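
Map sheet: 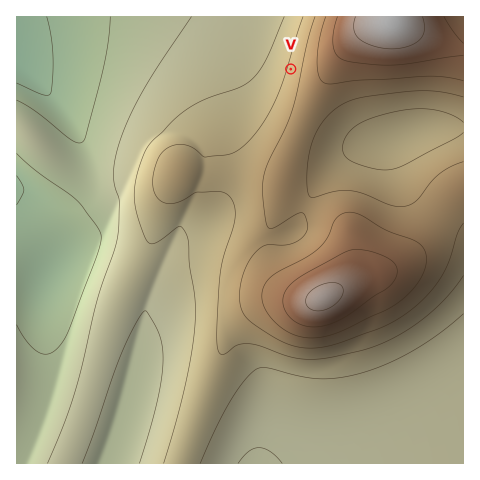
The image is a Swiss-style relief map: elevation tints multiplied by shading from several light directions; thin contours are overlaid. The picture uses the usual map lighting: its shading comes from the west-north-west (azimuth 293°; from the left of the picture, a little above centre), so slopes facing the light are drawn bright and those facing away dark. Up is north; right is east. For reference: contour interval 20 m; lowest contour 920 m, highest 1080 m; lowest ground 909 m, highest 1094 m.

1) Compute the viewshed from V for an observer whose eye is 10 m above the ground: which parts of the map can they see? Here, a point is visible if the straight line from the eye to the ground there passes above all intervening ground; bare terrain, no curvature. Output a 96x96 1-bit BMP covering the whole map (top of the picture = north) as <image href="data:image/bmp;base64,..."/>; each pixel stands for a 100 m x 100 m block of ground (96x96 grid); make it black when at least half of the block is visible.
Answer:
<image width="96" height="96" href="data:image/bmp;base64,Qk2+BAAAAAAAAD4AAAAoAAAAYAAAAGAAAAABAAEAAAAAAIAEAAATCwAAEwsAAAIAAAAAAAAA////AAAAAAAAAAAAAAAAAAAAAAAAAAAAAAAAAAAAAAAAAAAAAAAAAAAAAAAAAAAAAAAAAAAAAAAAAAAAAAAAAAAAAAAAAAAAAAAAAAAAAAAAAAAAAAAAAAAAAAAAAAAAAAAAAAAAAAAAAAAAAAAAAAAAAAAAAAAAAAAAAAAAAAAAAAAAAAAAAAAAAAAAAAAAAAAAAAAAAAAAAAAAAAAAAAAAAAAAAAAAAAAAAAAAAAAAAAAAAAAAAAAAAAAAAAAAAAAAAAAAAAAAAAAAAAAAAAAAAAAAAAAAAAAAAAAAAAAAAAAAAAAAAAAAAAAAAAAAAAAAAAAAAAAAAAAAAAAAAAAAAAAAAAAAAAAAAAAAAAAAAAAAAAAAAAAAAAAAAAAAAAAAAAAAAAAAAAAAAAAAAAAAAAAAAAAAAAAAAAAAAAAAAAAAAAAAAAAAAAAAAAAAAAAAAAAAAAAAAAAAAAAAAAAAAAAAAAAAAAAAAAAAAAAAAAAAAAAAAAAAAAAAAAAAAAAAAAAAAAAAAAAAAAAAAAAAAAAAAAAAAAAAAAAAAAAAAAAAAAAAAAAAAAAAAAAAAAAAPAAAAAAAAAAAAAAB/8AAAAAAAAAAAAAD//AAAAAAAAAAAAAD//wAAAAAAAAAAAAB//4AAAAAAAAAAAAAf/4AAAAAAAAAAAAAH/wAAAAAAAAAAAAAA/gAAAAAAAAAAAAAAAAAAAAAAAAAAAAAAAAAAAAAAAAAAAAAAAAAAAAAAAAAAAAAAAAAAAAAAAAAAAAAAAAAAAAAAAAAAAAAAAAAAAAAAAAAAAAAAAAAAAAAAAAAAAAAAAAAAAAAAAAAAAAAAAAAAAAAAAAAAAAAAAAAAAAAAAAAAAAAAAAAAAAAAAAAAAAAAAAAAAAAAAAAAAAAAAAAAAAAAAAAAAAAAAAAAAAAAAAAAAAAAAAAAAAAAAAAAAAAAAAAAAAAAAAABgAAAAAAAAAAAAAAD/AAAAAAAAAAAAAAD/4AAAAAAAAAAAAAH/8AAAAAAAAA4AAAH///AAAAAAAB4AAAP///gAAAAAAD8AAAf///wAAAAAAH8AAA////wAAAAAAP4AAA////wAAAAAAP4AAB////4AAAAAAf4AAB////4AAAAAA/4AAB////4AAAAAB/wAAB////8AAAAAD/wAAD////8AAAAAD/gAAD////8AAAAAD/gAAD////8AAAAAD/AAAH////+AAAAAD+AAAH////+AAAAAD+AAAP////+AAAAAD8AAAP/////AAAAAD4AAAf/////AAAAAD4AAA//////gAAAADwAAA//////gAAAADwAAB//////wAAAADwAAD//////wAAAAD+AAH//////4AAAAD/wAf//////8AAAAD//////////8AAAAD//////////+AAAAD///////////AAAAD///////////gAAAD///////////gAAAD///////////gAAAD///////////gAAAD///////////gAAAD///////////gAAAD///////////gAAAA="/>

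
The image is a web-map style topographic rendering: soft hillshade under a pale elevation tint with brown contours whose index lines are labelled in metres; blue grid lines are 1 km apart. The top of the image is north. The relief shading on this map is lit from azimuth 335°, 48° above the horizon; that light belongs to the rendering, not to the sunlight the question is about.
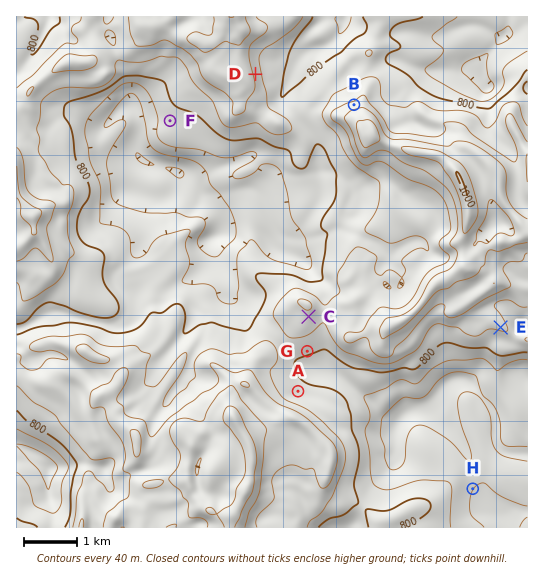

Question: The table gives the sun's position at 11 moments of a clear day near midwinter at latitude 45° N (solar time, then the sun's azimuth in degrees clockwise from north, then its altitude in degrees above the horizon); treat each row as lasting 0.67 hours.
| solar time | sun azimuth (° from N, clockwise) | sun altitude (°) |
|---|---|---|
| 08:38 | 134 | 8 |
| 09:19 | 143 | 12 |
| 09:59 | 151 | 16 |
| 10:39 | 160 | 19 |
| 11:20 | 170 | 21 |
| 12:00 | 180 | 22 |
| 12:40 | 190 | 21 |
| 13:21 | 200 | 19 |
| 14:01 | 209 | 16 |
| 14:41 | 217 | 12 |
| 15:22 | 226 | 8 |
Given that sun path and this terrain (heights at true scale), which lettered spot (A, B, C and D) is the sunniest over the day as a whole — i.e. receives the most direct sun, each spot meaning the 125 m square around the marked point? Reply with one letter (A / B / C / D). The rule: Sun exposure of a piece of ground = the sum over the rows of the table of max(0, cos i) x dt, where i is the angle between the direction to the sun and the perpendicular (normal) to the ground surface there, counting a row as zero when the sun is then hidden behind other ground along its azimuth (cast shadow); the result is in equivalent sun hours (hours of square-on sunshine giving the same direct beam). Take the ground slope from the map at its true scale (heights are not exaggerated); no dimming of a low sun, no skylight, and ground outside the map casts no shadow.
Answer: C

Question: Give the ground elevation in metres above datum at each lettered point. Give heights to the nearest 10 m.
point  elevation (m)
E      850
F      780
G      810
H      720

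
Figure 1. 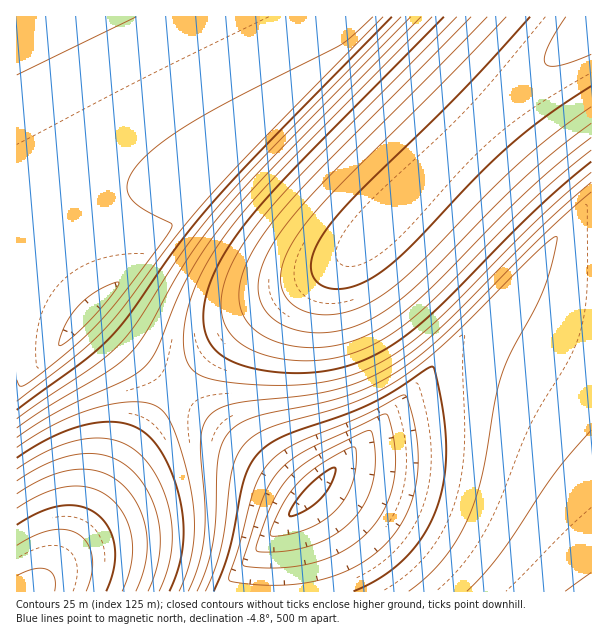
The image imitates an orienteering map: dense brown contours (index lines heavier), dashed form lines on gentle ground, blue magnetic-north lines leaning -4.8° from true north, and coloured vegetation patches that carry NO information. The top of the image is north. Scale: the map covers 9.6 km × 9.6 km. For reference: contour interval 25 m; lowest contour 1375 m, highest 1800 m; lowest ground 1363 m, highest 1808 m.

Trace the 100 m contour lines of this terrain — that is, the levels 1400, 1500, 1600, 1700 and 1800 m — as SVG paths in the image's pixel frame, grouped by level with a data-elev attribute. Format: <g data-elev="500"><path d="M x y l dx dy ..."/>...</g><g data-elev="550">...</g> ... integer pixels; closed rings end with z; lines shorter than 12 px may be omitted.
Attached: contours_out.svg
<g data-elev="1400"><path d="M272 536l-2-2 1-3 8-19 8-15 11-14 11-10 15-11 23-13 8-2 1 15-3 18-6 15-10 14-13 11-15 8-19 6z"/></g><g data-elev="1500"><path d="M214 591l15-42 16-72 6-13 9-12 11-9 15-8 59-21 29-12 58-35 2 2 8 33 4 41-1 33-8 31-13 27-19 24-24 19-27 14"/><path d="M392 17l-128 130-50 54-34 41-49 71-20 23-26 24-68 50"/></g><g data-elev="1600"><path d="M179 591l9-21 4-19 2-21 0-21-5-30-10-35-9-22-9-12-9-6-14-2-18 1-19 4-21 6-21 9-21 12-21 13"/><path d="M432 17l-159 162-32 36-23 30-21 37-7 18-4 18-3 18 1 15 4 12 5 8 11 6 20 5 33 3 33 0 24-2 21-3 21-6 19-9 27-16 29-23 105-105 55-49"/></g><g data-elev="1700"><path d="M136 591l6-15 4-15 1-15-1-15-3-13-6-14-7-12-10-9-10-7-11-5-12-2-12 1-13 2-15 5-30 17"/><path d="M487 17l-163 164-24 26-18 23-16 27-7 22-1 11 2 9 3 9 6 7 10 8 11 5 13 4 15 1 15-1 15-4 15-5 15-8 20-13 22-20 77-78 33-31 30-26 31-24"/></g><g data-elev="1800"><path d="M55 591l0-7-1-7-3-5-4-3-14 0-16 7"/></g>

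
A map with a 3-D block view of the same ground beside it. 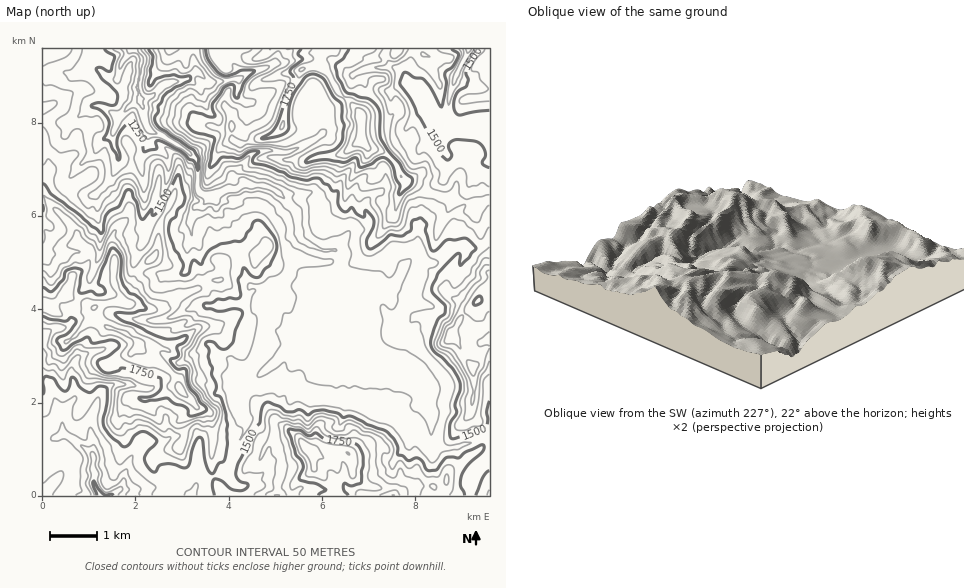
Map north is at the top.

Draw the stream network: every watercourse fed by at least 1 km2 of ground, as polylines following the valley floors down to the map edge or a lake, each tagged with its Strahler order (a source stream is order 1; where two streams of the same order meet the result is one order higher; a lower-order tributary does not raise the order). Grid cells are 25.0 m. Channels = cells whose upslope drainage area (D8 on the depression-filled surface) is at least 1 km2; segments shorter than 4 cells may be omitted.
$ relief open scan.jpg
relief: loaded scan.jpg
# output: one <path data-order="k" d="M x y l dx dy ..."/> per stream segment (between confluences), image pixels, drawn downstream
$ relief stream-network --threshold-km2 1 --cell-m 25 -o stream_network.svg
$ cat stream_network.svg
<path data-order="1" d="M195 488l-5 7-3 0"/><path data-order="1" d="M246 485l-2 1-4 0-7-3-5-7 2-7 0-4 2-1 0-4 3-7 1-5 11-21 0-5-4-4-1-5-6-10 1-9 7-8"/><path data-order="2" d="M93 455l1 2-1 12 2 4-1 11 6 11"/><path data-order="1" d="M143 442l-2 4-9 9-3 5-1 7-4 6 0 8-3 7-8 7-3 0"/><path data-order="1" d="M409 442l-1-19 7-12 0-2 9-9 0-4"/><path data-order="1" d="M484 437l-3 0-10 6-7 1-7 4-14 0-4-3-8-8 0-14 1-1 0-4-6-8 2-8-4-6"/><path data-order="2" d="M424 396l0-2-6-11-15-15"/><path data-order="2" d="M244 386l3-3 6-2 5-6 16-10 10-12 2-1 9 0 9-7"/><path data-order="1" d="M114 385l-7 3-8 8-3 10-4 9 0 3-2 2 0 12 4 11-1 12"/><path data-order="2" d="M403 368l-8-3-12 1-1-1-5 0-1-1-4 0-3-2-7-7-1-3-10-15-13-13 1-7"/><path data-order="1" d="M73 366l-1 1 0 11 1 1 0 6 1 1 0 13-8 8-1 3-3 3 0 19 13 9 18 14"/><path data-order="1" d="M234 364l1 1 0 18 2 3 7 0"/><path data-order="1" d="M323 357l-4-4-3-10"/><path data-order="2" d="M304 345l8 0 4-2"/><path data-order="2" d="M316 343l23-26"/><path data-order="1" d="M171 317l12-6 5-1 9-5 29 0 1-1 14 0 3-1 4-4 8 0 11 11 1 7 3 8 6 6 15 0 3 2 1 5 2 3 4 4 2 0"/><path data-order="3" d="M339 317l5-7-3-7 0-20"/><path data-order="1" d="M312 288l25 0 4-5"/><path data-order="3" d="M341 283l0-7"/><path data-order="3" d="M341 276l0-21-6-5"/><path data-order="1" d="M186 270l1-2 0-23 5-9 0-3-1-1 0-14 1-1 0-4 5-7 4 0 6-6 0-2-9-9 0-2"/><path data-order="2" d="M414 254l-10 12-1 4-7 14-7 7-6 0-20-7-5 0-3-2-9-1-5-5"/><path data-order="3" d="M335 250l-12 0-4-1-6-3-2 0-11-7-2-6 0-14-1-1 0-4-2-2 0-2-12-13"/><path data-order="1" d="M417 248l-3 6"/><path data-order="1" d="M464 246l-6 0-2 1-4 2-9 11-7 3-5 0-2-1-10-9-4 0-1 1"/><path data-order="1" d="M101 236l0-8-4-9 0-20-1-1 0-4 14-14 6-10 2-7 0-9-4-9 0-14"/><path data-order="1" d="M369 222l0 3-3 3-12-1-17 20-2 3"/><path data-order="1" d="M160 198l4-7 2-7 0-4 1-1 2-16-3-7-17-14 0-8"/><path data-order="3" d="M283 197l-8-7-10-5-23 0-2 1"/><path data-order="1" d="M311 192l-4 1-18 0-4 4-2 0"/><path data-order="3" d="M198 187l0-22-1-1 0-5-16-12-14-7-3-4-11-3-4-4"/><path data-order="3" d="M240 186l-3 3-8 1-8 3-17 0-6-6"/><path data-order="1" d="M145 150l3-3 0-12 1-1"/><path data-order="1" d="M102 140l6-3 6-6"/><path data-order="2" d="M149 134l0-5"/><path data-order="2" d="M114 131l3-8 0-4 4-4"/><path data-order="3" d="M149 129l-4-8-1-11-6-7 0-2"/><path data-order="1" d="M480 123l-8 0-7 3-7 0-6-6"/><path data-order="2" d="M452 120l-3-11 1-15 1-1 1-7 2-4 0-3 4-6 0-2 9-17 1-3 0-2-1 0"/><path data-order="1" d="M326 116l1 12-6 7-8 6-25 11-23-2-1 1-4 0-7 3-20 21 1 3 8 2 0 4-2 2"/><path data-order="2" d="M121 115l9-9 7-3 1-2"/><path data-order="2" d="M433 115l5 6 8 7 5 0 1-1 0-7"/><path data-order="1" d="M92 107l1-1 7 0 7 3 9 7 5-1"/><path data-order="1" d="M249 102l-5 0-2-1-6-6 3-7 0-8-2-1"/><path data-order="3" d="M138 101l0-8"/><path data-order="3" d="M138 93l0-13 3-7 0-16-5-6 0-2"/><path data-order="2" d="M237 79l-5 0-6 2-18 0-8-8-5-1-5 6-5 2-12 1-3 3-6 1-15 13-6 0-5-5"/><path data-order="1" d="M241 78l-4 1"/><path data-order="1" d="M97 70l11 8 9 1 1-1 2-11 3-7 9-11 4 0"/><path data-order="1" d="M387 67l9 0 4 1 5 6 2 7 7 7 2 0 12 12 1 6 4 9"/>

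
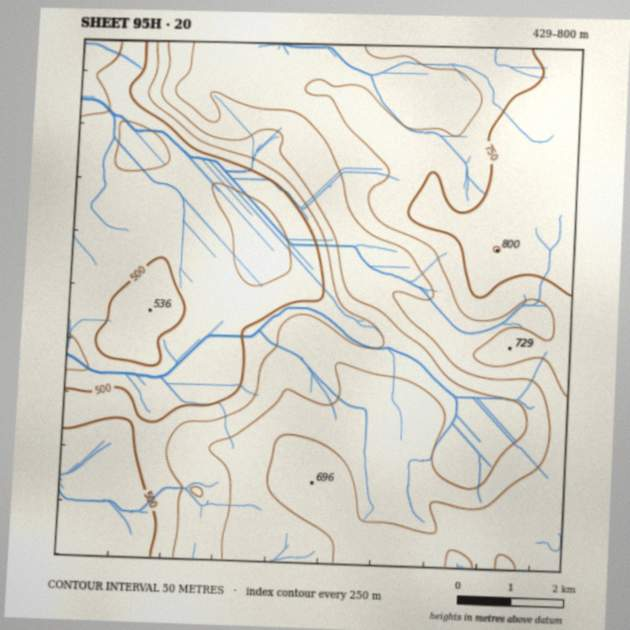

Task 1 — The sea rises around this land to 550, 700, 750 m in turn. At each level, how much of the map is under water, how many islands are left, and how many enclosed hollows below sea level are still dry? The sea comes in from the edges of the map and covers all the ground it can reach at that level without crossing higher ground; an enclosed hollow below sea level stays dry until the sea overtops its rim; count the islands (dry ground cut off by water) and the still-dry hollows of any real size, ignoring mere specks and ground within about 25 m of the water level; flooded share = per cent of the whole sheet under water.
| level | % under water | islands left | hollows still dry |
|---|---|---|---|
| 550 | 34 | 0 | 0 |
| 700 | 82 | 0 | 0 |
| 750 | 92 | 0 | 0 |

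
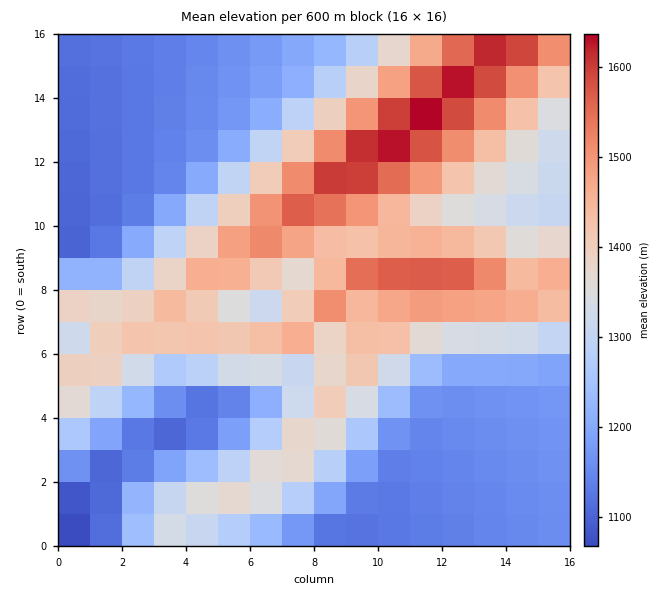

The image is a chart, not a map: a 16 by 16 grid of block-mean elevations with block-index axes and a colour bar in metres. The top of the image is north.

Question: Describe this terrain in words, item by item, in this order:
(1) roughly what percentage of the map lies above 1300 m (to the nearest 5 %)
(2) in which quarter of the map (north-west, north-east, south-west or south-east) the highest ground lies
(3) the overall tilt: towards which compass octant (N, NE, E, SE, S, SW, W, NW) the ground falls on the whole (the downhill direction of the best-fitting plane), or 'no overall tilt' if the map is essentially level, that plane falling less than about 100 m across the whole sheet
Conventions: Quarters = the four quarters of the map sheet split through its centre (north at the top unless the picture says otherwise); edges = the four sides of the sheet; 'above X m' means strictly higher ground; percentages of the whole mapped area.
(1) Ground above 1300 m makes up about 50 % of the sheet.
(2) Look to the north-east quarter for the highest ground.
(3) Overall the map slopes down towards the south-west.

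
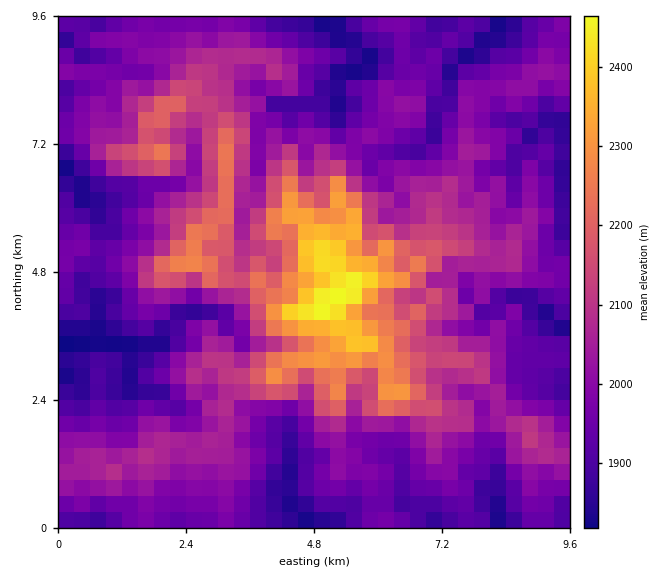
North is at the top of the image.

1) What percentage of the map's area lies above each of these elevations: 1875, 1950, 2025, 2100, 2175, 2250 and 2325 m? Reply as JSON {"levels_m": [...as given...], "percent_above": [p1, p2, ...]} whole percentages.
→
{"levels_m": [1875, 1950, 2025, 2100, 2175, 2250, 2325], "percent_above": [90, 68, 40, 23, 14, 8, 4]}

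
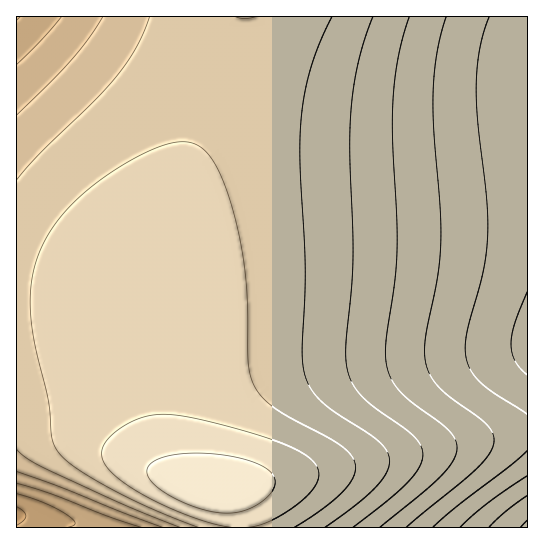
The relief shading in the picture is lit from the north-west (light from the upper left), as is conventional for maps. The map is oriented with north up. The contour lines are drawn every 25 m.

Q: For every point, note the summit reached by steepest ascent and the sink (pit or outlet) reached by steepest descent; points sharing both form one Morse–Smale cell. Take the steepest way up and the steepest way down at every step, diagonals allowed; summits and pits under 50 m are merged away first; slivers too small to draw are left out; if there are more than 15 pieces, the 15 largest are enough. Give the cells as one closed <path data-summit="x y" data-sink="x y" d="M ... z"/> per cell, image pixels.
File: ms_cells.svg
<path data-summit="209 486" data-sink="527 527" d="M527 16l-288 0-2 2-28 88-65 167-7 26-1 27 15 93 12 46 8 10 10 5 48 11 8 15 4 22 287-1z"/><path data-summit="209 486" data-sink="17 17" d="M238 16l-222 1 1 280 42 2 43 6 24 10 10 8 1-24 7-26 65-167z"/><path data-summit="209 486" data-sink="17 517" d="M41 297l-25 1 0 229 223 1-2-22-8-15-48-11-10-5-8-10-8-26-18-109-4-9-18-12-13-4z"/>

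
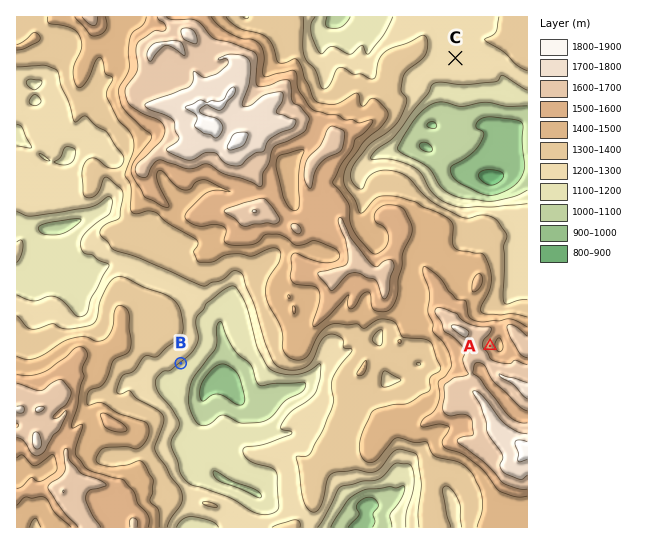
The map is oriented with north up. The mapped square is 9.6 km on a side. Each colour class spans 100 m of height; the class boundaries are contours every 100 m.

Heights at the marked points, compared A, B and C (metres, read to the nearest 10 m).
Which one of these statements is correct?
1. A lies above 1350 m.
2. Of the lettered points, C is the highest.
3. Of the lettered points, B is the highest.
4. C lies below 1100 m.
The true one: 1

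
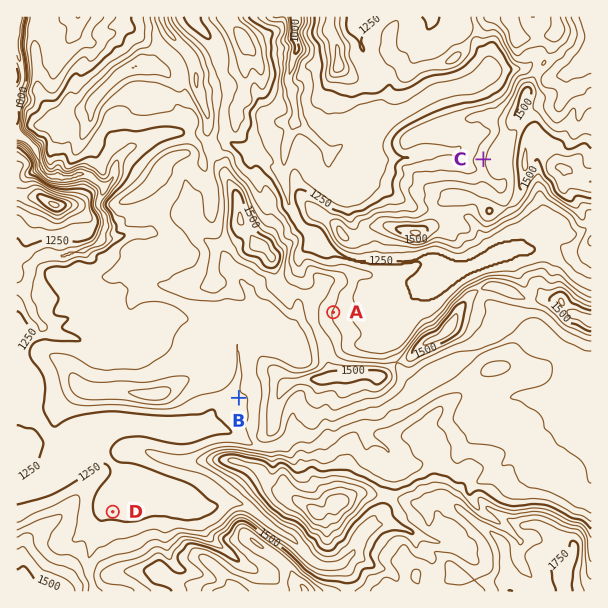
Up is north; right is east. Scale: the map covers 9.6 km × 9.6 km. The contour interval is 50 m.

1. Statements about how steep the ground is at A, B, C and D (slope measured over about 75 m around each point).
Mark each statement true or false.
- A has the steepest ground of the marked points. false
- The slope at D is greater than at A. false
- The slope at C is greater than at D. true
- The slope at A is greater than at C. false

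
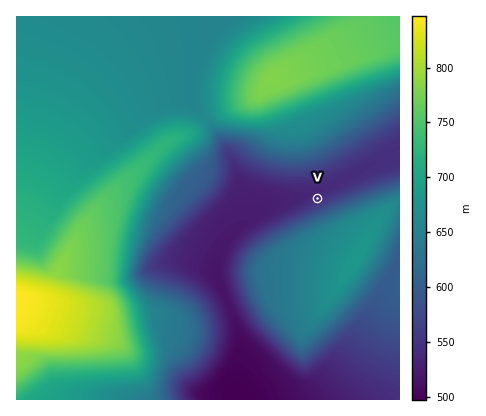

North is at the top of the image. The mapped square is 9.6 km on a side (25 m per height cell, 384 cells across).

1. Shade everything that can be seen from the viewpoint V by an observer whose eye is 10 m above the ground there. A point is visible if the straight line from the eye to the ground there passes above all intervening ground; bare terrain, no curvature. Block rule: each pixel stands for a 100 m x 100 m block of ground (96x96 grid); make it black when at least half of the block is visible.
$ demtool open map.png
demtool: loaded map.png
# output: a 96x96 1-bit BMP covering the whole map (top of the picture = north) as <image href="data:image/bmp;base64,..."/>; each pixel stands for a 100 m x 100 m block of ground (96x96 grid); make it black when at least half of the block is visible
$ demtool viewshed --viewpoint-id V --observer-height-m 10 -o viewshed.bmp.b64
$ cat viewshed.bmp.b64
<image width="96" height="96" href="data:image/bmp;base64,Qk2+BAAAAAAAAD4AAAAoAAAAYAAAAGAAAAABAAEAAAAAAIAEAAATCwAAEwsAAAIAAAAAAAAA////AAAAAAAAAAAAAAAAAAAAAAAAAAAAAAAAAAAAAAAAAAAAAAAAAAAAAAAAAAAAAAAAAAAAAAAAAAAAAAAAAAAAAAAAAAAAAAAAAAAAAAAAAAAAAAAAAAAAAAAAAAAAAAAAAAAAAAAAAAAAAAAAAAAAAAAAAAAAAAAAAAAAAAAAAAAGAAAAAAAAAAAAAAAGAAAAAAAAAAAAAAAPAAAAAAAAAAAAAAAfAAAAAAAAAAAAAAA/gAAAAAAAAAAAAAA/gAAAAAAAAAAAAAB/gAAAAAAAAAAAAAB/wAAAAAAAAAAAAAB/4AAAAAAAAAAAAAD/4AAAAAAAAAAAAAD/4AAAAAAAAAAAAAD//AAAAAAAAAAAAAD//gAAAAAAAAAAAAH//wAAAAAAAAAAAB///wAAAAAAAAAAA////4AAAAAAAAAAf////4AAAAAAAAAH/////4AAAAAAAAAf/////4AAAAAAAAAAf////4AAAAAAAAAAAAP//4AAAAAAAAAAAAP//8AAAAAAAAAAAAP//8AAAAAAAAAAAAP//+AAAAAAAAAAAAP///gAAAAAAAAAAAH///wAAAAAAAAAAAH///8AAAAAAAAAAAH///+AAAAAAAAAAAH////AAAAAAAAAAAH////wAAAAAAAAAAD////8AOAAAAAAAAD////+AfwAAAAAAAD/////gf+AAAAAAAD/////4//gAAAAAAB////////8AAAAAAB/////////gAAAAAB/////////8AAAAAA//////////AAAAAA//////////wAAAAAf/////////+AAAAAf//////////gAAAAP//////////wAAAAP/9////////8AAAAH/8////////8AAAAD/+f///////wAAAAD/+P//////8AAAAAB//n//////+AAAAAA//3/H/////gAAAAAf//+D/////4AAAAAP//8D/////8AAAAAH//4B/////8AAAAAD//4B/////8AAAAAB//wA/////8AAAAAA//wAf////8AAAAAAf/wAP////8AAAAAAH//AAf///8AAAAAAB//+AA///8AAAAAAA///gAP//8AAAAAAAP//wAD//8AAAAAAAH//4AA//8AAAAAAAAH/8AAP/8AAAAAAAAB//AAD/8AAAAAAAAAf/gAB/8AAAAAAAAAH/4AAf8AAAAAAAAAB//AAH8AAAAAAAAAAf//AD8AAAAAAAAAAH////8AAAAAAAAAAA////8AAAAAAAAAAAH///8AAAAAAAAAAAA///8AAAAAAAAAAAAP//8AAAAAAAAAAAAB//8AAAAAAAAAAAAAP/8AAAAAAAAAAAAAA/8AAAAAAAAAAAAAAH8AAAAAAAAAAAAAAA8AAAAAAAAAAAAAAAAAAAAAAAAAAAAAAAAAAAAAAAAAAAAAAAAAAAAAAAAAAAAAAAAAAAAAAAAAAAAAAAAAAAAAAAAAAAAAAAAAAAAAAAAAAAAAAAAAAAAAAAAAAAAAAAAAAAAAAAAAAAAAAAAAAAAAAAAAAAAAAAA="/>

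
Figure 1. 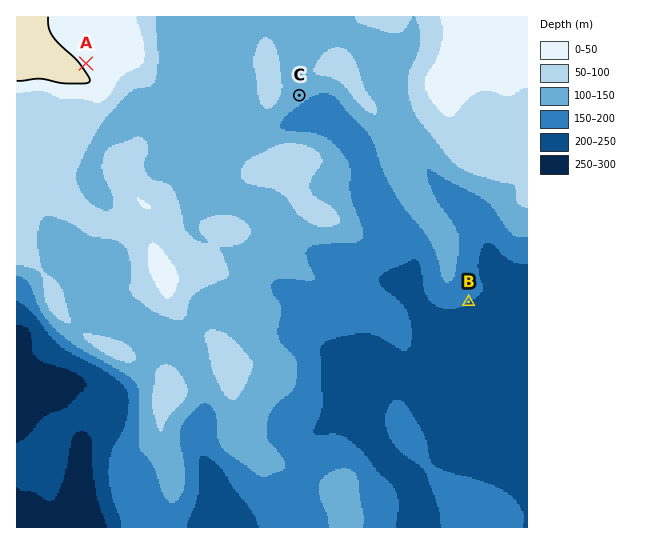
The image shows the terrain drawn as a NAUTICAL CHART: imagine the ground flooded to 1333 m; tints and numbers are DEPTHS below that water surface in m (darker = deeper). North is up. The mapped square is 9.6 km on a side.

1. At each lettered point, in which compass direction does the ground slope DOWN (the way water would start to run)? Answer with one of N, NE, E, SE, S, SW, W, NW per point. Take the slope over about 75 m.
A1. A NE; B SE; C SE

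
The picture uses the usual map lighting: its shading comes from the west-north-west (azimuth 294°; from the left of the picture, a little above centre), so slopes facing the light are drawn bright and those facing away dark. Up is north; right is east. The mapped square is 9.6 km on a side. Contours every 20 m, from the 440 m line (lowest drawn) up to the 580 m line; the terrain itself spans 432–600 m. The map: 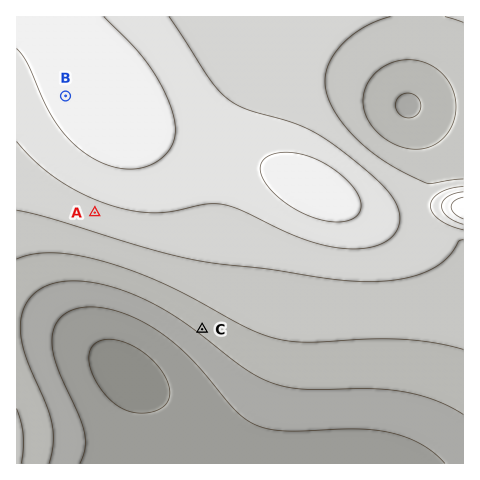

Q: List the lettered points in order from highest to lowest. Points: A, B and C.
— B A C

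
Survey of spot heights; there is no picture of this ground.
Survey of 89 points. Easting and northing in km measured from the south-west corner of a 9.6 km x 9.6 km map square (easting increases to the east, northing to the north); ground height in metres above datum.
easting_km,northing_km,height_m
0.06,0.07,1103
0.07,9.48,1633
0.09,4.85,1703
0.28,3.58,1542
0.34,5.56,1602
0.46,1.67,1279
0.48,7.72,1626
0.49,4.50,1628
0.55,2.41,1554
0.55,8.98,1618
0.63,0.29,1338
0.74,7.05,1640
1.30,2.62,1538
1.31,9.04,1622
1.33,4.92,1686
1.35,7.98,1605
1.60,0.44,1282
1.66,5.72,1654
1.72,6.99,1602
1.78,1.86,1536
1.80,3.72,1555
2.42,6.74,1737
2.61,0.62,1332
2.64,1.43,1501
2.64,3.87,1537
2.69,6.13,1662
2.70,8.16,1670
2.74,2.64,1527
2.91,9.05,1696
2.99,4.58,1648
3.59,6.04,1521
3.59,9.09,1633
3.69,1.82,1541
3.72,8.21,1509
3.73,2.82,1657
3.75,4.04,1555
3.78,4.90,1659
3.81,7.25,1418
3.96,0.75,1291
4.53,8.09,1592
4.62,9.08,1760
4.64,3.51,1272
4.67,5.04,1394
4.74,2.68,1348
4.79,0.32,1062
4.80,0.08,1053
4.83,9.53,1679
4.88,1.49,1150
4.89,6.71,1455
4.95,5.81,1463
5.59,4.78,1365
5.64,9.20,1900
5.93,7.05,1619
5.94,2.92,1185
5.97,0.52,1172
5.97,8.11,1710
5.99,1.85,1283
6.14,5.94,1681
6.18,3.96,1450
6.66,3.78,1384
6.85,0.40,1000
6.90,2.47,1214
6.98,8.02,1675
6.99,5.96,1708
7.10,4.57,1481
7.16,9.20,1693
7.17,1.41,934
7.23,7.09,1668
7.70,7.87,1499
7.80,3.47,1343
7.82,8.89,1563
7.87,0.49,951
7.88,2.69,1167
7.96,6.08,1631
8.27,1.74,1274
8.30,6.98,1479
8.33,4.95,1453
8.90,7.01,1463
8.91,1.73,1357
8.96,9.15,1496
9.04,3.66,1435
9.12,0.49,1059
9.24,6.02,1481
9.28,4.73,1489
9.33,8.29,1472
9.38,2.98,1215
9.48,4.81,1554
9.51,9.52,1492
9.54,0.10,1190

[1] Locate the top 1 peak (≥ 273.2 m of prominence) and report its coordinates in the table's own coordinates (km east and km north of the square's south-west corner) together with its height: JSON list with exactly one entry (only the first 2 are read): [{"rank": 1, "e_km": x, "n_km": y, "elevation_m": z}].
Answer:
[{"rank": 1, "e_km": 5.71, "n_km": 9.29, "elevation_m": 1926}]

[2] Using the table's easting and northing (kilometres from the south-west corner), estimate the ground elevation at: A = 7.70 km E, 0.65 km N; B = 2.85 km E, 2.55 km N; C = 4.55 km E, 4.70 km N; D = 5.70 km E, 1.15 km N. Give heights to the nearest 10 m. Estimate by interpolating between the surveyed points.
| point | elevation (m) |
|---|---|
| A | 1020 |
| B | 1520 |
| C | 1480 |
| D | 1240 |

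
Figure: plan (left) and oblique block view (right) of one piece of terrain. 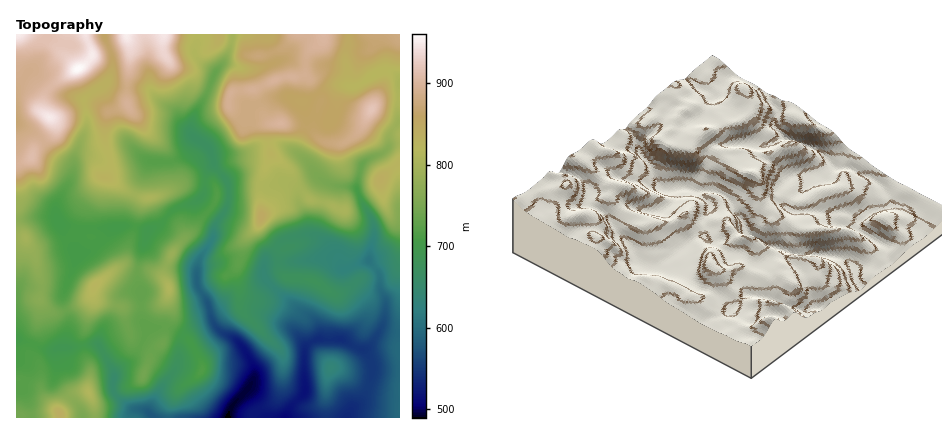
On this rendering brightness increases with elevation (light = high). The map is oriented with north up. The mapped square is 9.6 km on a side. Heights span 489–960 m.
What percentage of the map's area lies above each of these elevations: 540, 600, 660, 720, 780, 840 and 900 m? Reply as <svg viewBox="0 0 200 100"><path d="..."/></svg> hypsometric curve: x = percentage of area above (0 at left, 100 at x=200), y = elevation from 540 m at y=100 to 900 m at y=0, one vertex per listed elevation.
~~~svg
<svg viewBox="0 0 200 100"><path d="M193 100l-18-17-20-16-39-17-43-17-31-16-32-17"/></svg>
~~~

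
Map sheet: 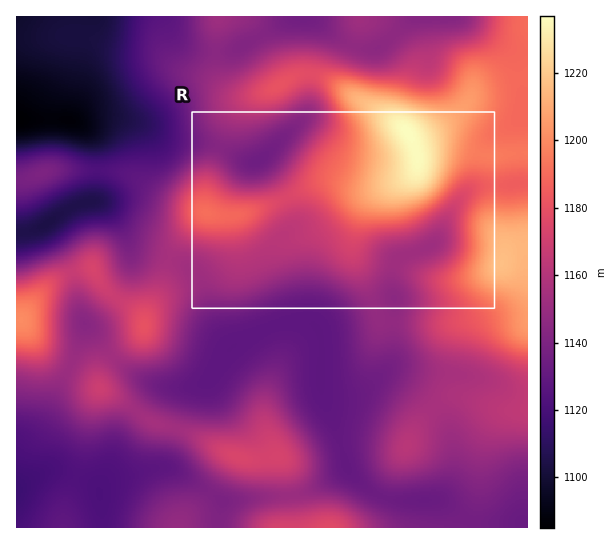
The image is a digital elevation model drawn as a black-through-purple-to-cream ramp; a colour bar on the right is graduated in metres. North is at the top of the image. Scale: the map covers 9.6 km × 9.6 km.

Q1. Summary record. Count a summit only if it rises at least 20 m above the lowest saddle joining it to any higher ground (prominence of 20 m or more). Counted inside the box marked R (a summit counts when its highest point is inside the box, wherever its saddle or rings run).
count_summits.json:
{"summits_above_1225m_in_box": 1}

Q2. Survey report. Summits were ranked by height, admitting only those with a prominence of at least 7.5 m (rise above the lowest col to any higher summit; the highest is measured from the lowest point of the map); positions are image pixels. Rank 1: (407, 131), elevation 1237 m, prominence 152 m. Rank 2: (502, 263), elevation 1217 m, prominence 31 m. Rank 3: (206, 213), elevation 1191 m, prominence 17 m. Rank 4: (145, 326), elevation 1180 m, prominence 14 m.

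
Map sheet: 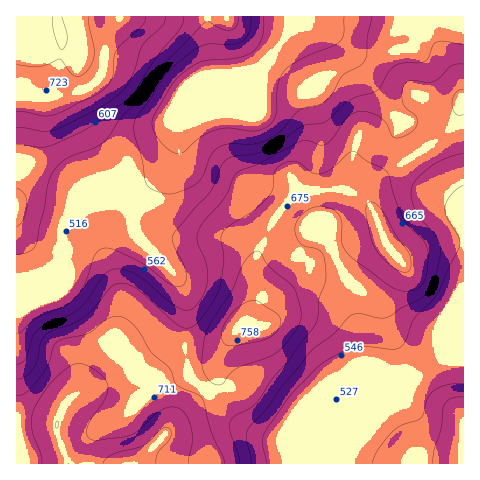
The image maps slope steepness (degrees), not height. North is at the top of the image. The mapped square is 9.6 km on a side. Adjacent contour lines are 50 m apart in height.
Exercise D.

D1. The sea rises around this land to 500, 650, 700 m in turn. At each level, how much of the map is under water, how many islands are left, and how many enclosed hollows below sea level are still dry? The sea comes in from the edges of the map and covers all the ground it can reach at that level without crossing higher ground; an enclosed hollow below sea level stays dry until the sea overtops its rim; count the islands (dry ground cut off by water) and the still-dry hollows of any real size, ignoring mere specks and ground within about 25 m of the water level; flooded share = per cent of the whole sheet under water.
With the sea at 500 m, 12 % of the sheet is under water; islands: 0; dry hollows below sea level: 0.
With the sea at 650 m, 65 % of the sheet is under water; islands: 0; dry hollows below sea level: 0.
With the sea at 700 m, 82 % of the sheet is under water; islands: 1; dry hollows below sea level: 0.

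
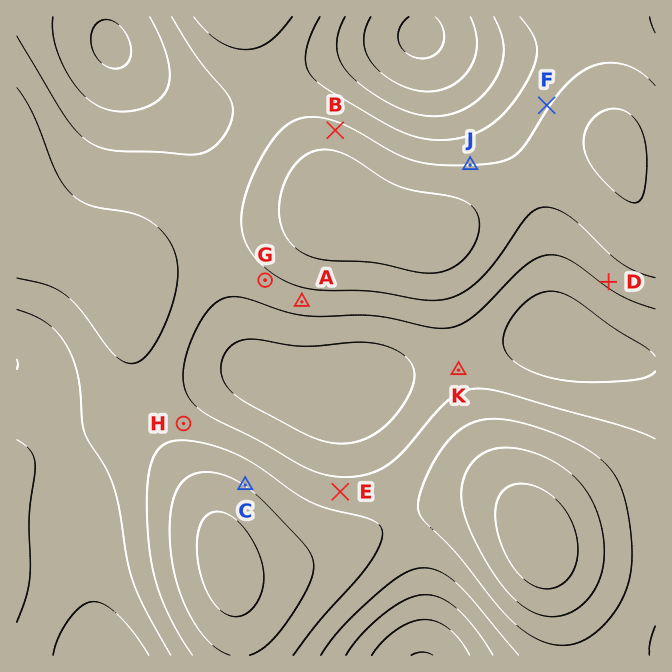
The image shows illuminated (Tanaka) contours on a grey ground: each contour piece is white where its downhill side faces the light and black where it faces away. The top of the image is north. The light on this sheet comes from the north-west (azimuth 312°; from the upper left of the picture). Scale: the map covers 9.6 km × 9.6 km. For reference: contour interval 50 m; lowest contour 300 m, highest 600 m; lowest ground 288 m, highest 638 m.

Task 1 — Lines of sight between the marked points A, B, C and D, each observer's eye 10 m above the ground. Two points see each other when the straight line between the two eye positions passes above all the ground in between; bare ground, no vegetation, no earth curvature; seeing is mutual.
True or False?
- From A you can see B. False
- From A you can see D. False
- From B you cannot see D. True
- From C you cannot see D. False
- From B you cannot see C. True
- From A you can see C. True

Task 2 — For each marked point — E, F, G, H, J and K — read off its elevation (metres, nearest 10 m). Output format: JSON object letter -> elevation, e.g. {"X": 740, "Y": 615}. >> {"E": 470, "F": 500, "G": 490, "H": 480, "J": 500, "K": 430}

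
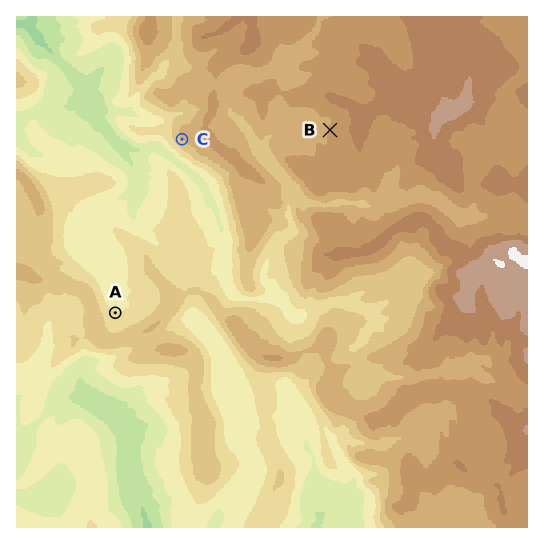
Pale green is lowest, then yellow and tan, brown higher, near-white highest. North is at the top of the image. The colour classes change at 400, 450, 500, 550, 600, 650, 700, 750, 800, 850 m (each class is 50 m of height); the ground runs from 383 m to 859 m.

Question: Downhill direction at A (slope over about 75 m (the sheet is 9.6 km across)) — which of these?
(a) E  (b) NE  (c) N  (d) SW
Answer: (b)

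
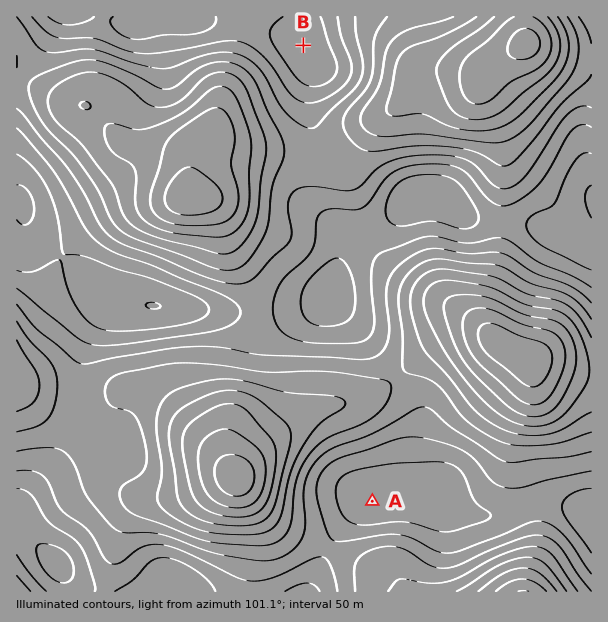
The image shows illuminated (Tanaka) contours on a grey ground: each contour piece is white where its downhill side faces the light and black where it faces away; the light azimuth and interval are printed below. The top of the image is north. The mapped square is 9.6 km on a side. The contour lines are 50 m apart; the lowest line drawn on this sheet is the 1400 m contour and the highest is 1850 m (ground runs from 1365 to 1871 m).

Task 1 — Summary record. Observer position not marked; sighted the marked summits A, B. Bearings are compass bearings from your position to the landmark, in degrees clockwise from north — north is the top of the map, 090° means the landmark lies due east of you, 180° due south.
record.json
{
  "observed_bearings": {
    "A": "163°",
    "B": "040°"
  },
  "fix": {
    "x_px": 252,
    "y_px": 107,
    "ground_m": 1590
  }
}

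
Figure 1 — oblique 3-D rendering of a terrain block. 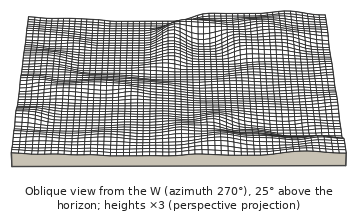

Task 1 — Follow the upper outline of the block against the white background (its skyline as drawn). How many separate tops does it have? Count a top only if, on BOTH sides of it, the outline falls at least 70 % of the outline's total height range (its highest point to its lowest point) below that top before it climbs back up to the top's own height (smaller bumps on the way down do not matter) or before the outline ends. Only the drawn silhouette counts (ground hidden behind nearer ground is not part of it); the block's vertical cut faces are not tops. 2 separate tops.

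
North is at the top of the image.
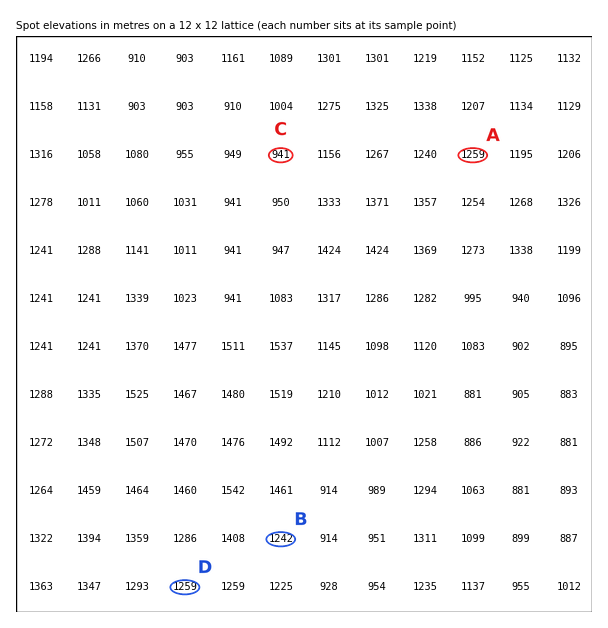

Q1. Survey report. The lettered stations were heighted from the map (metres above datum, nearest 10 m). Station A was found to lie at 1260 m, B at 1240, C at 940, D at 1260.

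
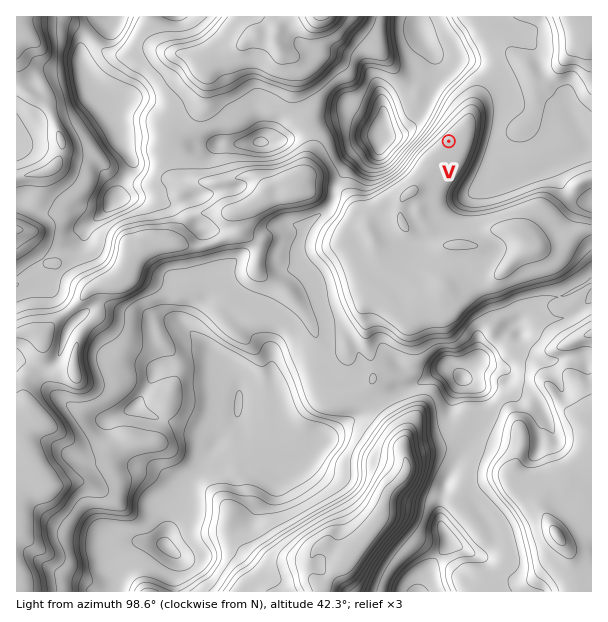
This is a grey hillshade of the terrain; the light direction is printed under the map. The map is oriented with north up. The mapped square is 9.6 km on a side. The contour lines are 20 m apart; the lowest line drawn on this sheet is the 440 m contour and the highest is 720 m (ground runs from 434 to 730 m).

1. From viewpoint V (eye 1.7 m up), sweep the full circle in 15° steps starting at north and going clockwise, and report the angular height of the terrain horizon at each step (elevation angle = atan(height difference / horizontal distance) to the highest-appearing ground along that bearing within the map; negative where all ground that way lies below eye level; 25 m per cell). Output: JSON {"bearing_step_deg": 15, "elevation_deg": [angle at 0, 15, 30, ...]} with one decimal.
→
{"bearing_step_deg": 15, "elevation_deg": [7.9, 5.4, 3.8, 4.0, 4.7, 5.5, 6.1, 6.4, 6.3, 5.8, 5.2, 4.1, 2.3, 1.1, 1.5, 1.6, 4.2, 9.8, 13.3, 14.5, 15.2, 14.8, 13.2, 10.5]}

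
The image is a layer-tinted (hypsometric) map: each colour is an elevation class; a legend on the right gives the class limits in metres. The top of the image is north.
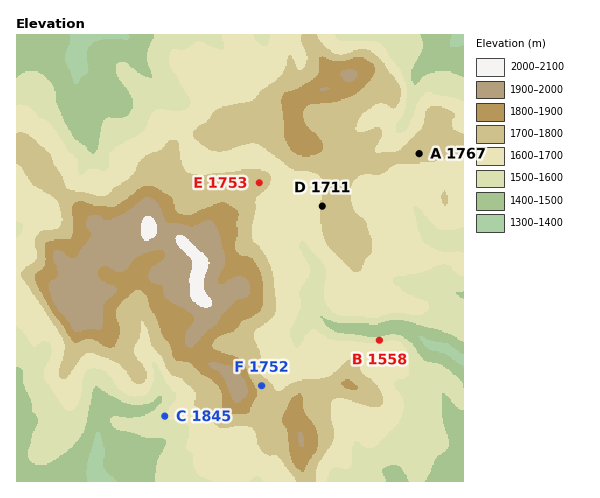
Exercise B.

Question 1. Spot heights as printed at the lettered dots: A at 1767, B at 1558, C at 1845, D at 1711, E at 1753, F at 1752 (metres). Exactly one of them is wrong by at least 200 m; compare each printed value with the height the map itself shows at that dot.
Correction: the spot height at C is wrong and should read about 1595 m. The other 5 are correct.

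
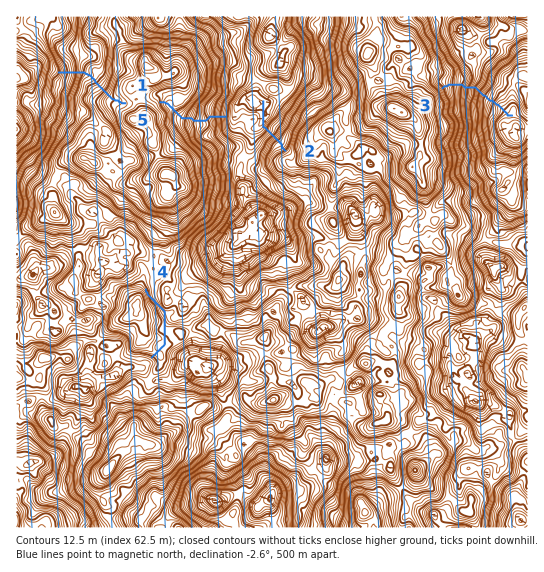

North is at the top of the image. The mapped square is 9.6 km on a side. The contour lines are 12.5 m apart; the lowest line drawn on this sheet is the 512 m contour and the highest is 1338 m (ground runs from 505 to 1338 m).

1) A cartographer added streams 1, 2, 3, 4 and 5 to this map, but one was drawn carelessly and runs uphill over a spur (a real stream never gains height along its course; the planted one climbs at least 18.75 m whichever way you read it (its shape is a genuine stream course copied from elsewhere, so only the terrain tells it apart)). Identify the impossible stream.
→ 4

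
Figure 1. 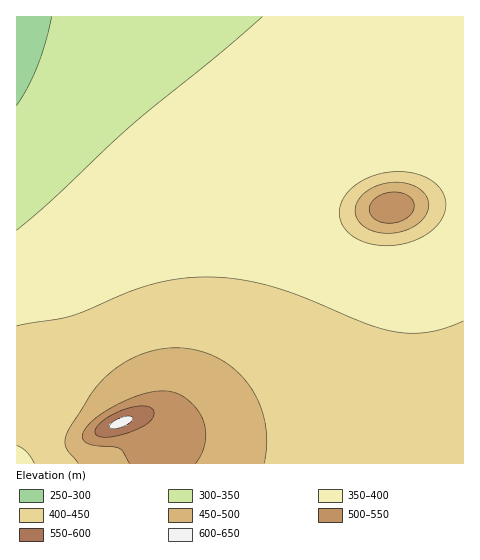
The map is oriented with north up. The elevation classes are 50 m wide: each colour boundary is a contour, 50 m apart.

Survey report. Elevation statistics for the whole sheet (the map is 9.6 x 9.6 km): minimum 250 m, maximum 610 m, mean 390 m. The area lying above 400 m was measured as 35.6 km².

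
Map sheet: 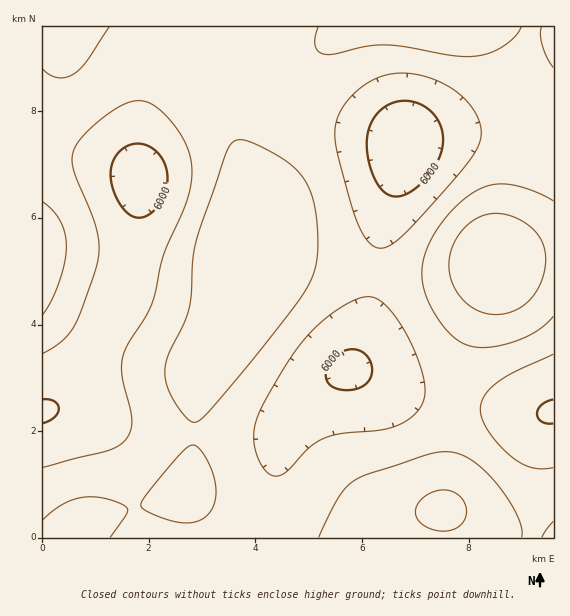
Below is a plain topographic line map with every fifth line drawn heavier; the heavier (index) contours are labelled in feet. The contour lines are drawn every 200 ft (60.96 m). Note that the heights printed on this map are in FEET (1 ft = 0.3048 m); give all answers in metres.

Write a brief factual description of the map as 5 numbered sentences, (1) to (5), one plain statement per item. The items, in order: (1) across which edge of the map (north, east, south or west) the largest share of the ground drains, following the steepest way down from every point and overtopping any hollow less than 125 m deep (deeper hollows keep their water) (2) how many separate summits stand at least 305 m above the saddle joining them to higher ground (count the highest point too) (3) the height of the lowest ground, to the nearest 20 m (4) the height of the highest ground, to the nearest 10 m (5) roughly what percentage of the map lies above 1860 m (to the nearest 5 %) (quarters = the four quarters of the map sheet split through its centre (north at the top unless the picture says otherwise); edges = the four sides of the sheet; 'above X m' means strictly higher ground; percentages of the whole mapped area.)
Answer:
(1) Most of the ground drains across the eastern edge.
(2) Counting only tops that stand 305 m proud, the map has 1 summit.
(3) About 1780 m is the lowest elevation on the sheet.
(4) The highest point reaches roughly 2070 m.
(5) Ground above 1860 m makes up about 85 % of the sheet.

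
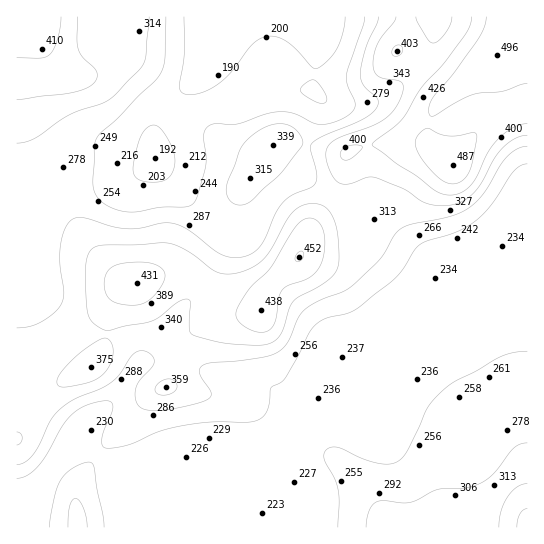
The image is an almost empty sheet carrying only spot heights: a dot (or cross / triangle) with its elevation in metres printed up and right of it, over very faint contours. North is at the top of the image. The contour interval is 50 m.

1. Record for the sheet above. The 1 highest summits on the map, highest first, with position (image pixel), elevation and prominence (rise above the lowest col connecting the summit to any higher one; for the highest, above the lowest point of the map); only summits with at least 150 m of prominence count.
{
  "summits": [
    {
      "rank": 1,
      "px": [497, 55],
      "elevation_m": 496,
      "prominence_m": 319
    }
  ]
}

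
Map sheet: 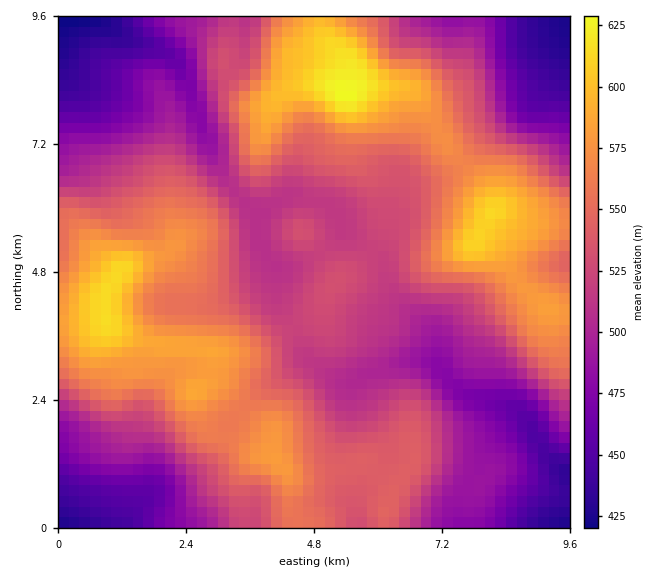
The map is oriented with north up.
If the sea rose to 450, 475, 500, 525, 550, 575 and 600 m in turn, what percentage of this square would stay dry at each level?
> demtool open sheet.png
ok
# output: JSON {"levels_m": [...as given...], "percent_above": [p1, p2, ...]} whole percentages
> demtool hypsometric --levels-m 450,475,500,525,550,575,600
{"levels_m": [450, 475, 500, 525, 550, 575, 600], "percent_above": [94, 86, 74, 54, 34, 17, 5]}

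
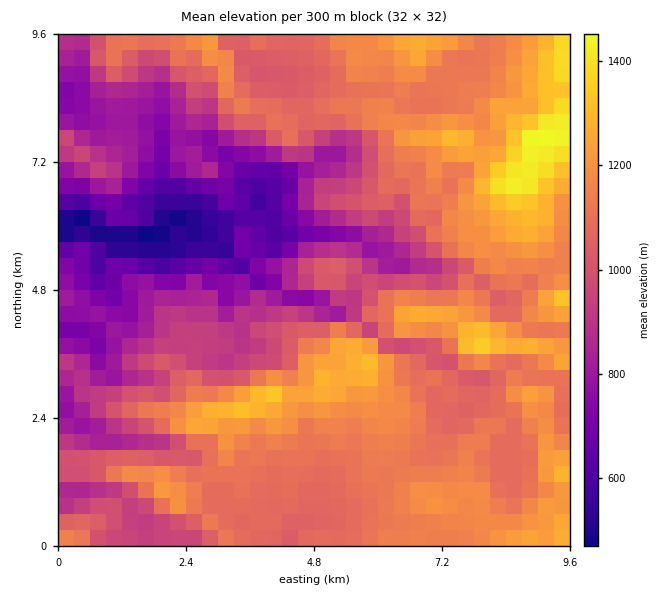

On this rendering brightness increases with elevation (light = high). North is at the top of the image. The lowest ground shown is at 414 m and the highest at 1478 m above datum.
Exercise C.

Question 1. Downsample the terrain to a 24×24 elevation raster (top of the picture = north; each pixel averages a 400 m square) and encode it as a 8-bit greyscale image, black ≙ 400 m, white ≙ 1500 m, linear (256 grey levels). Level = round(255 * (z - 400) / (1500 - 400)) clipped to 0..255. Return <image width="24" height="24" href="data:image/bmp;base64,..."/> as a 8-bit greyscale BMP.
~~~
<image width="24" height="24" href="data:image/bmp;base64,Qk12BgAAAAAAADYEAAAoAAAAGAAAABgAAAABAAgAAAAAAEACAAATCwAAEwsAAAABAAAAAAAAAAAAAAEBAQACAgIAAwMDAAQEBAAFBQUABgYGAAcHBwAICAgACQkJAAoKCgALCwsADAwMAA0NDQAODg4ADw8PABAQEAAREREAEhISABMTEwAUFBQAFRUVABYWFgAXFxcAGBgYABkZGQAaGhoAGxsbABwcHAAdHR0AHh4eAB8fHwAgICAAISEhACIiIgAjIyMAJCQkACUlJQAmJiYAJycnACgoKAApKSkAKioqACsrKwAsLCwALS0tAC4uLgAvLy8AMDAwADExMQAyMjIAMzMzADQ0NAA1NTUANjY2ADc3NwA4ODgAOTk5ADo6OgA7OzsAPDw8AD09PQA+Pj4APz8/AEBAQABBQUEAQkJCAENDQwBEREQARUVFAEZGRgBHR0cASEhIAElJSQBKSkoAS0tLAExMTABNTU0ATk5OAE9PTwBQUFAAUVFRAFJSUgBTU1MAVFRUAFVVVQBWVlYAV1dXAFhYWABZWVkAWlpaAFtbWwBcXFwAXV1dAF5eXgBfX18AYGBgAGFhYQBiYmIAY2NjAGRkZABlZWUAZmZmAGdnZwBoaGgAaWlpAGpqagBra2sAbGxsAG1tbQBubm4Ab29vAHBwcABxcXEAcnJyAHNzcwB0dHQAdXV1AHZ2dgB3d3cAeHh4AHl5eQB6enoAe3t7AHx8fAB9fX0Afn5+AH9/fwCAgIAAgYGBAIKCggCDg4MAhISEAIWFhQCGhoYAh4eHAIiIiACJiYkAioqKAIuLiwCMjIwAjY2NAI6OjgCPj48AkJCQAJGRkQCSkpIAk5OTAJSUlACVlZUAlpaWAJeXlwCYmJgAmZmZAJqamgCbm5sAnJycAJ2dnQCenp4An5+fAKCgoAChoaEAoqKiAKOjowCkpKQApaWlAKampgCnp6cAqKioAKmpqQCqqqoAq6urAKysrACtra0Arq6uAK+vrwCwsLAAsbGxALKysgCzs7MAtLS0ALW1tQC2trYAt7e3ALi4uAC5ubkAurq6ALu7uwC8vLwAvb29AL6+vgC/v78AwMDAAMHBwQDCwsIAw8PDAMTExADFxcUAxsbGAMfHxwDIyMgAycnJAMrKygDLy8sAzMzMAM3NzQDOzs4Az8/PANDQ0ADR0dEA0tLSANPT0wDU1NQA1dXVANbW1gDX19cA2NjYANnZ2QDa2toA29vbANzc3ADd3d0A3t7eAN/f3wDg4OAA4eHhAOLi4gDj4+MA5OTkAOXl5QDm5uYA5+fnAOjo6ADp6ekA6urqAOvr6wDs7OwA7e3tAO7u7gDv7+8A8PDwAPHx8QDy8vIA8/PzAPT09AD19fUA9vb2APf39wD4+PgA+fn5APr6+gD7+/sA/Pz8AP39/QD+/v4A////AKyYhH99gYajn5uXmZ2epKutra2vucDBx4aNj3yEoKOhnZ2cmZmcoqmts7Oxsa28wWlveYiuu6ieop2enJyfpKizuLS1p6Cvu4uOpbGvq5+lo6KgoZ6hqKiqq6yunp6vy397d35/g5WurKimpaSlqqyooqWsn56wvGNdbHuMq8O5vbO6qa+rr7GuoZukp5+1qVlxiZylrL/K0dDFub23uLSynZmZnqq7pGZxanl8kqCcpsXIvs3FxbeloJ+VnbW0pHNeWXWIjYN5fIeQtcbI0behlpCnop+pu1JLVmd2fH18dHyMprLHtYyRlLHZ1cnCuUtPWFZqe3hycXuBhYCEiqrIwcTDs6Sssl1TR1JmaWtdXWxgWF1yjKe0rq6xmZ651FE/PlJOR1lLTUNgf5SKhXyEgIuZpaemtUY4MSokJC8xNUZKcIKDaFxlepettLO0rR4jFBUQGxsgPTYzRVBWXmyBm6+3vcfHtBgcPDonFRolMi46UWl5h36Tn7K6xtDSukBCUzwtKC4/Oiw5YIGGkJuZrKrC2+bawVhwdFlASlxbOzc7Vmhxh56jsqi42+zo2H52Z2BKV1xLUVp2fWBlgqWxtsTGw+Lx6mtaXl1OWVtmgYuiloyGma27wcm8u9fu71BVX11UYXeDp6Gem6KosK+npqquwcbN5U9bcWxfbImfoZKRk5qipqespqmqsb7P2V1rnIt5mJq1l5CSlZmrsa+/r6amrLzM5Gx4oqKbprKxlJ2YmqKzs7zJxbmqqrfH3w=="/>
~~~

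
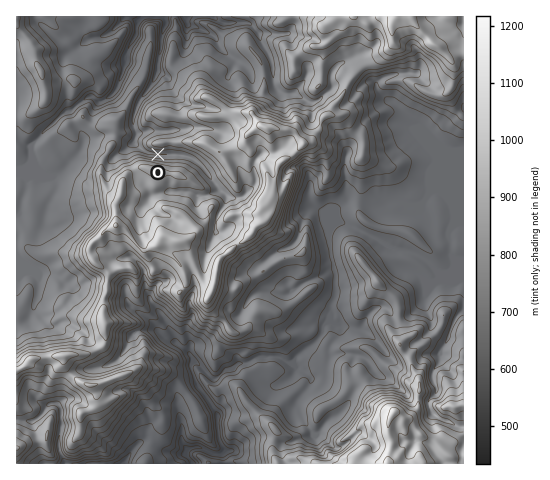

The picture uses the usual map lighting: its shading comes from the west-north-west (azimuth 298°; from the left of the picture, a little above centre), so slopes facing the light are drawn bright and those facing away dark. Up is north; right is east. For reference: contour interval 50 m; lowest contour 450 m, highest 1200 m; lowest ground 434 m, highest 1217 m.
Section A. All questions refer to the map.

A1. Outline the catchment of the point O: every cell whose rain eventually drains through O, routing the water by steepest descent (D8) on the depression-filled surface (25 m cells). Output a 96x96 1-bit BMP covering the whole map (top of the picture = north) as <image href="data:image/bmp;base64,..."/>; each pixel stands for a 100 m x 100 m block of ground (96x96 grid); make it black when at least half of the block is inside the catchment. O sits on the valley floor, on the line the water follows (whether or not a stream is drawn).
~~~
<image width="96" height="96" href="data:image/bmp;base64,Qk2+BAAAAAAAAD4AAAAoAAAAYAAAAGAAAAABAAEAAAAAAIAEAAATCwAAEwsAAAIAAAAAAAAA////AAAAAAAAAAAAAAAAAAAAAAAAAAAAAAAAAAAAAAAAAAAAAAAAAAAAAAAAAAAAAAAAAAAAAAAAAAAAAAAAAAAAAAAAAAAAAAAAAAAAAAAAAAAAAAAAAAAAAAAAAAAAAAAAAAAAAAAAAAAAAAAAAAAAAAAAAAAAAAAAAAAAAAAAAAAAAAAAAAAAAAAAAAAAAAAAAAAAAAAAAAAAAAAAAAAAAAAAAAAAAAAAAAAAAAAAAAAAAAAAAAAAAAAAAAAAAAAAAAAAAAAAAAAAAAAAAAAAAAAAAAAAAAAAAAAAAAAAAAAAAAAAAAAAAAAAAAAAAAAAAAAAAAAAAAAAAAAAAAAAAAAAAAAAAAAAAAAAAAAAAAAAAAAAAAAAAAAAAAAAAAAAAAAAAAAAAAAAAAAAAAAAAAAAAAAAAAAAAAAAAAAAAAAAAAAAAAAAAAAAAAAAAAAAAAAAAAAAAAAAAAAAAAAAAAAAAAAAAAAAAAAAAAAAAAAAAAAAAAAAAAAAAAAAAAAAAAAAAAAAAAAAAAAAAAAAAAAAAAAAAAAAAAAAAAAAAAAAAAAAAAAAAAAAAAAAAAAAAAAAAAAAAAAAAAAAAAAAAAAAAAAAAAAAAAAAAAAAAAAAAMAAAAAAAAAAAAAAAOAAAAAAAAAAAAAAAeAAAAAAAAAAAAAAAeAAAAAAAAAAAAAAA+AAAAAAAAAAAAAAA/AAAAAAAAAAAAAAB/AAAAAAAAAAAAAAB/wAAAAAAAAAAAA4B/4AAAAAAAAAAAB+D/+AAAAAAAAAAAB+f//AAAAAAAAAAAD////gAAAAAAAAAAH////gAAAAAAAAAAf////wAAAAAAAAAAf////wAAAAAAAAAAf////wAAAAAAAAAAf////wAAAAAAAAAAf////4AAAAAAAAAAP////8AAAAAAAAAAP////+AAAAAAAAAAP////+AAAAAAAAAAH////+AAAAAAAAAAH////+AAAAAAAAAAH/////AAAAAAAAAAD/////AAAAAAAAAAAz////AAAAAAAAAAAD////gAAAAAAAAAAD////wAAAAAAAAAAD////8AAAAAAAAAAD/+H/+AAAAAAAAAAD/4D/+AAAAAAAAAAAAAB/+AAAAAAAAAAAAAA/8AAAAAAAAAAAAAAf4AAAAAAAAAAAAAAAAAAAAAAAAAAAAAAAAAAAAAAAAAAAAAAAAAAAAAAAAAAAAAAAAAAAAAAAAAAAAAAAAAAAAAAAAAAAAAAAAAAAAAAAAAAAAAAAAAAAAAAAAAAAAAAAAAAAAAAAAAAAAAAAAAAAAAAAAAAAAAAAAAAAAAAAAAAAAAAAAAAAAAAAAAAAAAAAAAAAAAAAAAAAAAAAAAAAAAAAAAAAAAAAAAAAAAAAAAAAAAAAAAAAAAAAAAAAAAAAAAAAAAAAAAAAAAAAAAAAAAAAAAAAAAAAAAAAAAAAAAAAAAAAAAAAAAAAAAAAAAAAAAAAAAAAAAAAAAAAAAAAAAAAAAAAAAAAAAAAAAAAAAAAAAAAAAAAAAAAAAAAAAAAAAAAAAA="/>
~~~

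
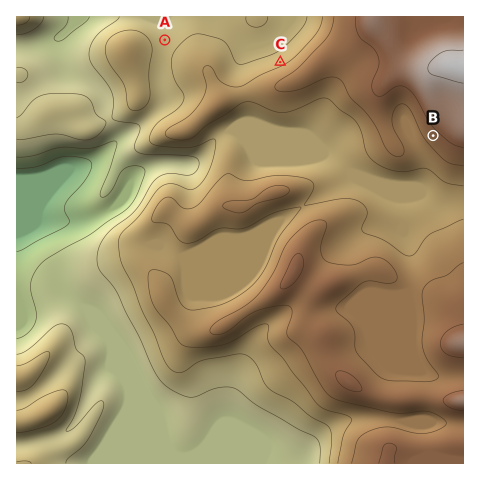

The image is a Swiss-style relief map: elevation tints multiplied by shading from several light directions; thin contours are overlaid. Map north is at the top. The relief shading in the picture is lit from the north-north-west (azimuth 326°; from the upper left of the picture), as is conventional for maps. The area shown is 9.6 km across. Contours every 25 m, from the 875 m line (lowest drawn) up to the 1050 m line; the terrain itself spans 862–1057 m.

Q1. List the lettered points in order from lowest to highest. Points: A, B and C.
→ A C B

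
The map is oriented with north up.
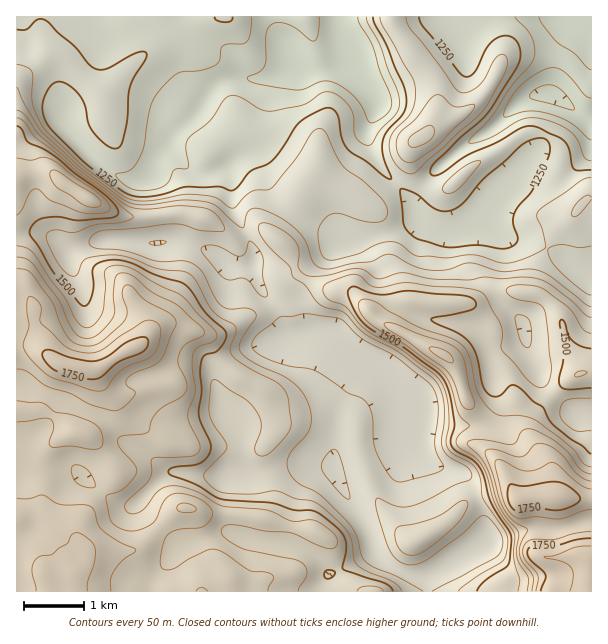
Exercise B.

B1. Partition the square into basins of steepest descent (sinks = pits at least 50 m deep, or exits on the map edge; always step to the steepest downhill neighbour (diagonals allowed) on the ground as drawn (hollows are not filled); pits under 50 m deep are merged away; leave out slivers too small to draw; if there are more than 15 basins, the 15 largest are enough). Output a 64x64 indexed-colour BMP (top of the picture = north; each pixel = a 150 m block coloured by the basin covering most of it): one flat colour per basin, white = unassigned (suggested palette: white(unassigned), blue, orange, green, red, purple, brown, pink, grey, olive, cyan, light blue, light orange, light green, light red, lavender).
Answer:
<image width="64" height="64" href="data:image/bmp;base64,Qk12CAAAAAAAAHYAAAAoAAAAQAAAAEAAAAABAAQAAAAAAAAIAAATCwAAEwsAABAAAAAAAAAA////ALR3HwAOf/8ALKAsACgn1gC9Z5QAS1aMAMJ34wB/f38AIr28AM++FwDox64AeLv/AIrfmACWmP8A1bDFABEREREREREREREREREREREREREREREREREREREREREREREREREREREREREREREREREREREREREREREREREREREREREREREREREREREREREREREREREREREREREREREREREREREREREREREREREREREREREREREREREREREREREREREREREREREREREREREREREREREREREREREREREREREREREREREREREREREREREREREREREREREREREREREREREREREREREREREREREREREREREREREREREREREREREREREREREREREREREREREREREREREREREREREREREREREREREREREREREREREREREREREREREREREREREREREREREREREREREREREREREREREREREREREREREREREREREREREREREREREREREREREREREREREREREREREREREREzMREREREREREREREREREREREREREREREREREREREREzMxEREREREREREREREREREREREREREREREREREREREzMzERERERERERERERERERERERERERERERERERERERETMzMRERERERERERERERERERERERERERERERERERERERMzMxERERERERERERERERERERERERERERERERERERERMzMzEREREREREREREREREREREREREREREREREREREREzMzMREREREREREREREREREREREREREREREREREREREzMzMxERERERERERERERERERERERERERERERERERERETMzMzEREREREREREREREREREREREREREREREREREREREzMzMRERERERERERERERERERERERERERERERERERERETMzMxEREREREREREREREREREREREREREREREREREREREzMzERERERERERERERERERERERERERERERERERERERERMzMRERERERERERERERERERERERERERERERERERERERETMxERERERERERERERERERERERERERERERERERERERERERERERERERERERERERERERERERERERERERERERERERERERERERERERERERERERERERERERERERERERERERERERERERERERERERERERERERERERERERERERERERERERERERERERERERERERERERERERERERERERERERERERERERERERERERERERERERERERERERERERERERERERERERERERERERERERERERERERERERERERERERERERERERERERERERERERERERERERERERERERERERERERERERERERERERERERERERERERERERERERERERERERERERERERERERERERERERERERERERERERERERERERERERERERERERERERERERERERERERERERERERERERERERERERERERERERERERERERERERERERERERERERERERERERERERERERERERERERERERERERERERERERERERERERERERERERERERERERERERERERERERERERERERERERERERERERERERERERERERERERERERERERERERERERERERERERERERERERERERERERERERERERERERERERESERERERERERERERERERERERERERERERERERERERERESIiIhEREREREREREREREREREREREREREREREREREREiIiIiIRERERERERERERERERERERERERERERIiIiIiIiIiIiIhERERERERERERERERERERERERERERIiIiIiIiIiIiIiIRERESIRERERERERERERERERERESIiIiIiIiIiIiIiIiERESIiEREREREREREREREREREiIiIiIiIiIiIiIiIiIRIiIiIhERERERERERERERIhEiIiIiIiIiIiIiIiIiIiIiIiIiIREREREREREREREiIiIiIiIiIiIiIiIiIiIiIiIiIiIiERERERERERERESIiIiIiIiIiIiIiIiIiIiIiIiIiIiIRERERERERERERIiIiIiIiIiIiIiIiIiIiIiIiIiIiIhEREREREREREREiIiIiIiIiIiIiIiIiIiIiIiIiIiIiIRERERERERERESIiIiIiIiIiIiIiIiIiIiIiIiIiIiIiERERERERERERIiIiIiIiIiIiIiIiIiIiIiIiIiIiIiIREREREREREREiIiIiIiIiIiIiIiIiIiIiIiIiIiIiIiERERERERERESIiIiIiIiIiIiIiIiIiIiIiIiIiIiIiIRERERERERERIiIiIiIiIiIiIiIiIiIiIiIiIiIiIiIhEREREREREREiIiIiIiIiIiIiIiIiIiIiIiIiIiIiIhERERERERERESIiIiIiIiIiIiIiIiIiIiIiIiIiIiIiERERERERERERIiIiIiIiIiIiIiIiIiIiIiIiIiIiIiEREREREREREREiIiIiIiIiIiIiIiIiIiIiIiIiIiIiERERERERERERESIiIiIiIiIiIiIiIiIiIiIiIiIiIiIRERERERERERERIiIiIiIiIiIiIiIiIiIiIiIiIiIiIREREREREREREREiIiIiIiIiIiIiIiIiIiIiIiIiIiIRERERERERERERESIiIiIiIiIiIiIiIiIiIiIiIiIiIhERERERERERERER"/>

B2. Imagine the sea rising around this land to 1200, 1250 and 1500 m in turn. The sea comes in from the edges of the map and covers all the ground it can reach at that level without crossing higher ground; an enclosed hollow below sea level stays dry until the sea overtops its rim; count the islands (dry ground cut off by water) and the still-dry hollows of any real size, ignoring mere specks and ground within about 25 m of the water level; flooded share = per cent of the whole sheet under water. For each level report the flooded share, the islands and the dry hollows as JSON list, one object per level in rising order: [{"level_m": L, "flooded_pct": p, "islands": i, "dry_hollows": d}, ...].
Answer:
[{"level_m": 1200, "flooded_pct": 9, "islands": 0, "dry_hollows": 0}, {"level_m": 1250, "flooded_pct": 19, "islands": 0, "dry_hollows": 0}, {"level_m": 1500, "flooded_pct": 68, "islands": 0, "dry_hollows": 0}]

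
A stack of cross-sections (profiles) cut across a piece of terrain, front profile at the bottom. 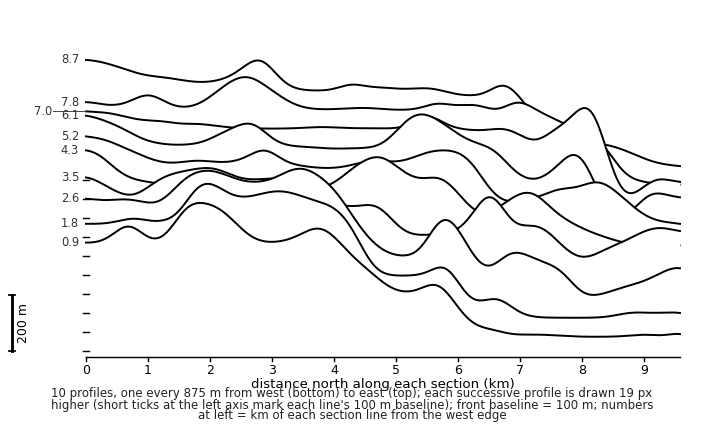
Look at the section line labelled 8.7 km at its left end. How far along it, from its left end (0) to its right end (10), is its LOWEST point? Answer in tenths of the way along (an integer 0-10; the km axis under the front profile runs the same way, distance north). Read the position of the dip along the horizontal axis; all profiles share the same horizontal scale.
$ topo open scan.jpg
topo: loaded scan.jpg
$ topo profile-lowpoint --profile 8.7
10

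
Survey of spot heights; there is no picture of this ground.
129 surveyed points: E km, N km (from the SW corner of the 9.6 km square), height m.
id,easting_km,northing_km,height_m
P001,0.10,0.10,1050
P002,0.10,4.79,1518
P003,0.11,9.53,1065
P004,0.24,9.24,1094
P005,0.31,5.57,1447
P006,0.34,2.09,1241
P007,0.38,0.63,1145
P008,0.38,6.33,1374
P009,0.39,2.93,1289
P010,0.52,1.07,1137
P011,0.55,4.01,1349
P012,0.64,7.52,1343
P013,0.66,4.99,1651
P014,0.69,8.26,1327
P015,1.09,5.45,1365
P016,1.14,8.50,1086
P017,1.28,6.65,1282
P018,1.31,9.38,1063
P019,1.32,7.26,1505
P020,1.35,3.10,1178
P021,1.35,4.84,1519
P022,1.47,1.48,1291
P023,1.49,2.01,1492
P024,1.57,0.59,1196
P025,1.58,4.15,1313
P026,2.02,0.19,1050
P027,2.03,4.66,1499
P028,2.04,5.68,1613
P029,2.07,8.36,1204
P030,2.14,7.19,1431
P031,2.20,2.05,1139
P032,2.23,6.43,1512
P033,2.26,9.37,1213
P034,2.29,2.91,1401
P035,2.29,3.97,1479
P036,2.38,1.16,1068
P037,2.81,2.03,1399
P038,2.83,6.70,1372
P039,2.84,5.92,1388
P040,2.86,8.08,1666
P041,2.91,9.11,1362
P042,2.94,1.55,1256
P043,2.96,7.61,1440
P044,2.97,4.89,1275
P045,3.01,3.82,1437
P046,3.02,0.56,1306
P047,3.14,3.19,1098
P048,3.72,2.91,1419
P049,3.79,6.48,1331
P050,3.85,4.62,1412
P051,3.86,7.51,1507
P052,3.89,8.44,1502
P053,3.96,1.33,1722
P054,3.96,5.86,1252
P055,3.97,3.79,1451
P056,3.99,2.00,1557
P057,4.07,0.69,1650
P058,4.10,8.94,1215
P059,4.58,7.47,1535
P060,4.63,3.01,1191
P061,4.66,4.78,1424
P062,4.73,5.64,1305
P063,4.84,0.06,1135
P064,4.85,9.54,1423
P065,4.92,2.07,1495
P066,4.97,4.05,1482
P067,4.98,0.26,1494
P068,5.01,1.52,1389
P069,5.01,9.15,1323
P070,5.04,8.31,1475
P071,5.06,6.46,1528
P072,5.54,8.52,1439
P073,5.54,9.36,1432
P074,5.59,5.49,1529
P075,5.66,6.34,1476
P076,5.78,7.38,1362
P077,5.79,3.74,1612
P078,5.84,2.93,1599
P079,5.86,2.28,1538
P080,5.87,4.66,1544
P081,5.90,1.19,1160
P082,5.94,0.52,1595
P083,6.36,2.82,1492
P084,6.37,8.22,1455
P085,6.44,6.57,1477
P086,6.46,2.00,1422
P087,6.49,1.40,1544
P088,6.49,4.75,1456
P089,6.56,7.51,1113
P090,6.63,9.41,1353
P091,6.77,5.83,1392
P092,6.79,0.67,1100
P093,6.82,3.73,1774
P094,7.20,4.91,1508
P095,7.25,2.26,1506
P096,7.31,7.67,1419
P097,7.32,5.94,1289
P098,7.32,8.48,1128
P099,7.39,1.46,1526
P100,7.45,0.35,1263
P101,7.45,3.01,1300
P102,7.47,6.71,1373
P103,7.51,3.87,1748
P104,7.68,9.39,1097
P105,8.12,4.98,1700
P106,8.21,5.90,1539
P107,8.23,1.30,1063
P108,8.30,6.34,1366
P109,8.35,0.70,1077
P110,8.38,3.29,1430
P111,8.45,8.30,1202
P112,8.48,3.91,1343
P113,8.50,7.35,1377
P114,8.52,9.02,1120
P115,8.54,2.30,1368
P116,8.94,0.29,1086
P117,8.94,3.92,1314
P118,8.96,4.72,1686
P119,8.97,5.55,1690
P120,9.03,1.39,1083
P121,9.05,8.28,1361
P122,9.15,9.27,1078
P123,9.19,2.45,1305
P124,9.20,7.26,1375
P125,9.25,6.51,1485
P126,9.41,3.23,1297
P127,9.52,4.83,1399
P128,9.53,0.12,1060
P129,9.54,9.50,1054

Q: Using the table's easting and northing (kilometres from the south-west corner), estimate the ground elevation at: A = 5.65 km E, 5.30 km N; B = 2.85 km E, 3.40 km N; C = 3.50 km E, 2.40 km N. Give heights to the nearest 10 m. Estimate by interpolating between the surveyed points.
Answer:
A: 1480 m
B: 1320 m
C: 1470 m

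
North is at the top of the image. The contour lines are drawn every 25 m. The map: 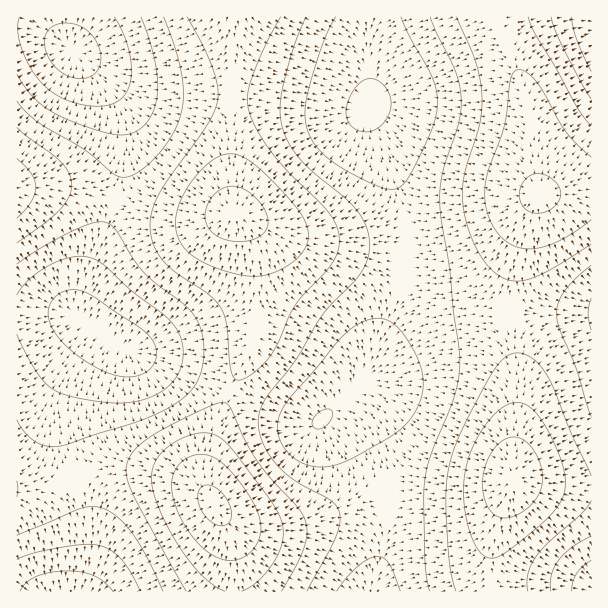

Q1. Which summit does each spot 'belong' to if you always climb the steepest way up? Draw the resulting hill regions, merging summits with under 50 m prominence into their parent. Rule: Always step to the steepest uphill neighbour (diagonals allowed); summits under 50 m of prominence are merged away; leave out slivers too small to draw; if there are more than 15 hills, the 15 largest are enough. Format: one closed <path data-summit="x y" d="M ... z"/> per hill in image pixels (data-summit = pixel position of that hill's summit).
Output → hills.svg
<path data-summit="234 213" d="M368 16l-302 1 0 18 2 12 40 42 12 22 4 18 0 30-6 30-39 110 0 16 11 13 39 24 45 15 93 42 38 13 13 0 37-35 13-19 30-72 10-30 1-14-1-21-10-37-31-81 3-12 0-24-3-23z"/><path data-summit="215 506" d="M62 313l-46 1 1 278 355-1 16-61 2-38-5-22-6-17-13-21-10-10-15-8-12 0-11 8-13 0-15-4-116-51-45-15-19-10-33-24z"/><path data-summit="539 195" d="M591 16l-223 1-1 37 3 23 0 24-3 12 31 81 10 37 1 21-1 14-10 30-30 72-4 6 1 2 34-36 11-8 22-10 47-8 113-2z"/><path data-summit="512 477" d="M591 313l-112 1-27 4-24 6-29 16-69 73 11 1 9 4 16 14 13 21 7 23 4 16 0 27-8 36-10 33 0 4 220-1z"/><path data-summit="17 189" d="M27 28l-11 1 0 283 46 1 12 3 7 4-2-5 1-22 28-71 13-45 3-18 0-30-4-18-10-18-14-19-31-30-21-12z"/>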